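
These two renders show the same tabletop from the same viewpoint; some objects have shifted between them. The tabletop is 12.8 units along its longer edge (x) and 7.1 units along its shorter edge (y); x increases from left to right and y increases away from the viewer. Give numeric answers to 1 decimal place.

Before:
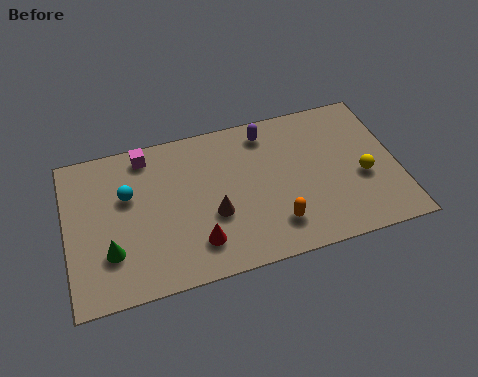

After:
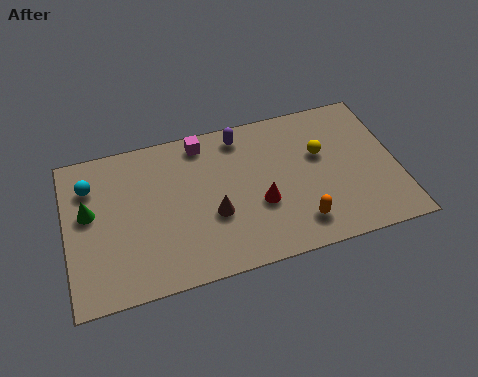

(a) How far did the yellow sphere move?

2.1

From (11.4, 2.9) to (9.9, 4.4), the yellow sphere covered √(1.5² + 1.5²) ≈ 2.1 units.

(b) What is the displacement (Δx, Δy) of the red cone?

(2.5, 1.1)

The red cone started near (4.9, 1.6) and ended near (7.4, 2.7).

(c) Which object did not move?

the brown cone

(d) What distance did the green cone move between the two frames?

2.1

From (1.6, 2.1) to (0.9, 4.1), the green cone covered √(0.7² + 2.0²) ≈ 2.1 units.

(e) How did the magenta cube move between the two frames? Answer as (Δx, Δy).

(2.2, 0.0)

The magenta cube was at about (3.2, 6.2) and moved to about (5.4, 6.2).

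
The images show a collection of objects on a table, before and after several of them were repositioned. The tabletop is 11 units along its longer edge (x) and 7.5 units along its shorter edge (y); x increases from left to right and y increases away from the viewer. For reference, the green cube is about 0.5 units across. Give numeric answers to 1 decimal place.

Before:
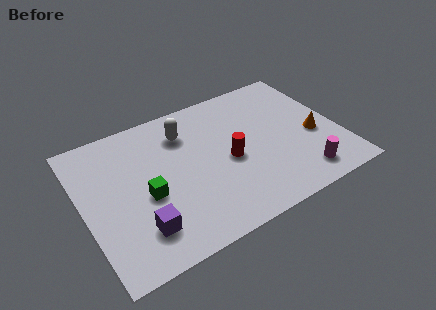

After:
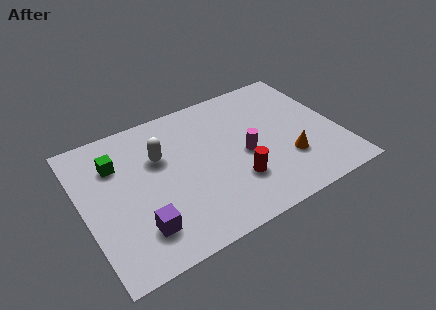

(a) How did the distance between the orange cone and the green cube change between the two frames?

+0.4

Before: roughly 7.3 units apart; after: 7.7. That's 0.4 units further apart.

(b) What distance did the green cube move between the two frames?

2.4

The green cube was near (2.6, 3.2) before and (1.6, 5.4) after, so it travelled √(1.0² + 2.2²) ≈ 2.4 units.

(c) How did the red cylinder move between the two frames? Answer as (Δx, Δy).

(0.1, -1.2)

The red cylinder started near (6.2, 3.4) and ended near (6.3, 2.2).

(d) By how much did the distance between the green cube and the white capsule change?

-1.3

Before: roughly 3.2 units apart; after: 1.9. That's 1.3 units closer together.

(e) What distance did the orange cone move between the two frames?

1.5

From (9.9, 3.1) to (8.6, 2.3), the orange cone covered √(1.3² + 0.8²) ≈ 1.5 units.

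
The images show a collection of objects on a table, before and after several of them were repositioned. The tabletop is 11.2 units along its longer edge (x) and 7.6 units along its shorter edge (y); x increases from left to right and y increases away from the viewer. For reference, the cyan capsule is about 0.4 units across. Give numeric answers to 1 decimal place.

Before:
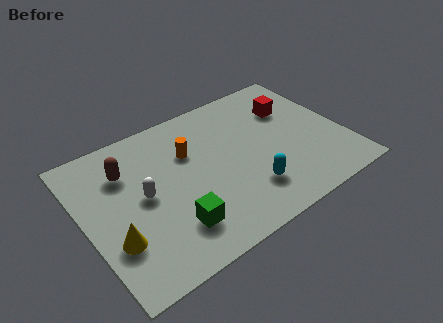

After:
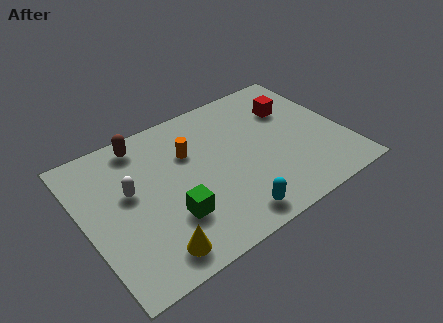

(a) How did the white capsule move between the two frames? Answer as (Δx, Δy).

(-0.5, 0.5)

The white capsule started near (2.5, 3.9) and ended near (2.0, 4.4).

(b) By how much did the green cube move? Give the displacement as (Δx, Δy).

(0.0, 0.5)

From the two frames, the green cube sits at roughly (3.4, 1.8) before and (3.4, 2.3) after.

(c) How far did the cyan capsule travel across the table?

1.3

The cyan capsule moved from about (6.7, 1.9) to (5.7, 1.0), a distance of √(1.0² + 0.9²) ≈ 1.3.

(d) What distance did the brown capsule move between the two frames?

1.4

The brown capsule was near (2.0, 5.5) before and (2.9, 6.6) after, so it travelled √(0.9² + 1.1²) ≈ 1.4 units.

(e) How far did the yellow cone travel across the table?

1.9

The yellow cone was near (1.0, 2.4) before and (2.4, 1.1) after, so it travelled √(1.4² + 1.3²) ≈ 1.9 units.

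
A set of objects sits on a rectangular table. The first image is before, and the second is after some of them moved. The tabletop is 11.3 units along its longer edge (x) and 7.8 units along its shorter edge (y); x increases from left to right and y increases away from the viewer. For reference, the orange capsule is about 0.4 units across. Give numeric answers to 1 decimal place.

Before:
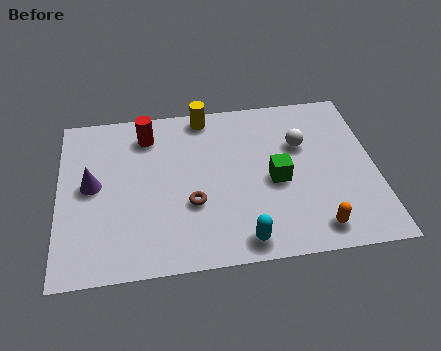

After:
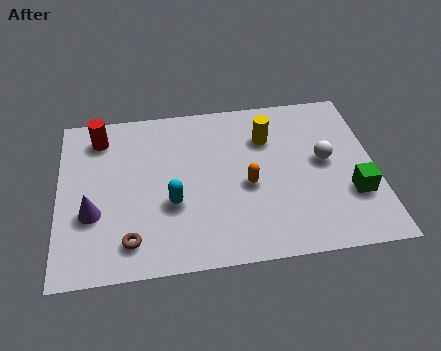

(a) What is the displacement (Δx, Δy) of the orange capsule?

(-2.3, 2.3)

From the two frames, the orange capsule sits at roughly (9.0, 1.1) before and (6.7, 3.4) after.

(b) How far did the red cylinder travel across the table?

1.7

The red cylinder moved from about (3.2, 6.3) to (1.5, 6.4), a distance of √(1.7² + 0.1²) ≈ 1.7.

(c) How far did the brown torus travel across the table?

2.6

The brown torus was near (4.7, 2.8) before and (2.5, 1.4) after, so it travelled √(2.2² + 1.4²) ≈ 2.6 units.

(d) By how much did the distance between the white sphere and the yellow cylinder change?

-1.5

They were about 3.9 units apart before and 2.4 after — 1.5 units closer together.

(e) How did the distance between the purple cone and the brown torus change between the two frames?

-1.8

The distance was about 3.7 in the first image and 1.9 in the second, so they moved 1.8 units closer together.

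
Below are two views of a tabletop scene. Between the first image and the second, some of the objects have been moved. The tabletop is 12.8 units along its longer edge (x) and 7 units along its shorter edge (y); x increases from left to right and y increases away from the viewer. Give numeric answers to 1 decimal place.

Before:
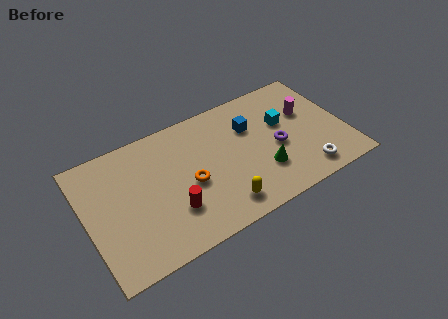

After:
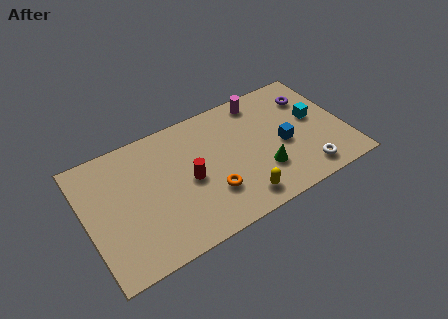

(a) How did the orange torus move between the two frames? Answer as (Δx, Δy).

(0.9, -1.0)

From the two frames, the orange torus sits at roughly (5.0, 3.1) before and (5.9, 2.1) after.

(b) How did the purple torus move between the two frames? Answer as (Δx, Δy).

(2.0, 2.1)

The purple torus was at about (9.4, 3.1) and moved to about (11.4, 5.2).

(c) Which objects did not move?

the green cone and the white torus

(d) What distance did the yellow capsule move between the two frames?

0.9

From (6.3, 1.2) to (7.2, 1.1), the yellow capsule covered √(0.9² + 0.1²) ≈ 0.9 units.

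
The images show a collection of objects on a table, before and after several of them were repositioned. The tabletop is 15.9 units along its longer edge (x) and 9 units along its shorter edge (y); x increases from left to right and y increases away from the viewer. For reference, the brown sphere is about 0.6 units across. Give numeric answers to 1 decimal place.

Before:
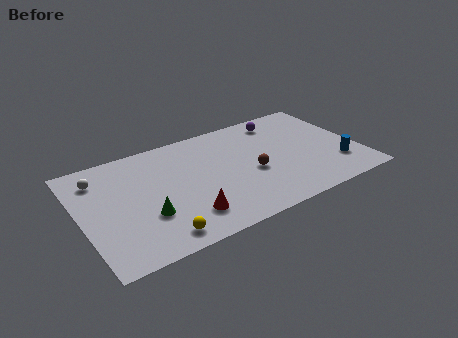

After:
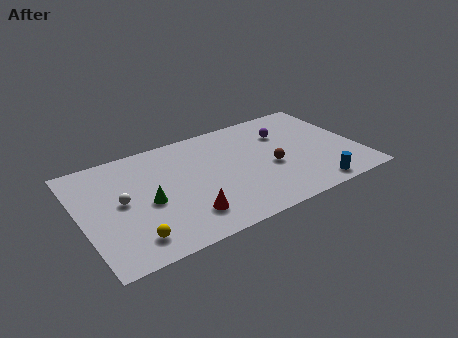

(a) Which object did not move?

the red cone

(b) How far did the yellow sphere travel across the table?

1.5

From (3.9, 1.2) to (2.5, 1.6), the yellow sphere covered √(1.4² + 0.4²) ≈ 1.5 units.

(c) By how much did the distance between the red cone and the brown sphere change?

+1.0

The distance was about 4.5 in the first image and 5.5 in the second, so they moved 1.0 units further apart.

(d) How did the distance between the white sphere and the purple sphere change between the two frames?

-0.9

The distance was about 10.7 in the first image and 9.8 in the second, so they moved 0.9 units closer together.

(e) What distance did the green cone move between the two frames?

1.0

The green cone moved from about (3.5, 3.0) to (3.7, 4.0), a distance of √(0.2² + 1.0²) ≈ 1.0.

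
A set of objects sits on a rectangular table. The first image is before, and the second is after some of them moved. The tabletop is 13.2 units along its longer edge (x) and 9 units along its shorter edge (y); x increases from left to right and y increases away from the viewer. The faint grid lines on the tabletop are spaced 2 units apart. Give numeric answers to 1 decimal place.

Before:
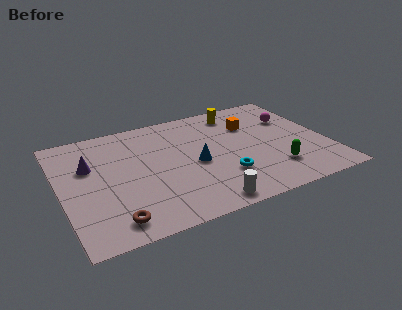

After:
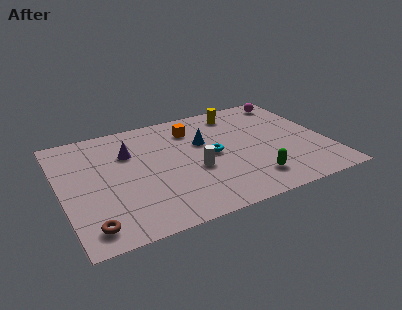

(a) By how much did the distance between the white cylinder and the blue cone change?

-1.0

The distance was about 3.2 in the first image and 2.2 in the second, so they moved 1.0 units closer together.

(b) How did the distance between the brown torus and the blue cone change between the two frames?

+2.3

They were about 5.2 units apart before and 7.5 after — 2.3 units further apart.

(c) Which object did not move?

the yellow cylinder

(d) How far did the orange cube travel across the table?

3.0

The orange cube moved from about (9.7, 6.3) to (6.8, 7.0), a distance of √(2.9² + 0.7²) ≈ 3.0.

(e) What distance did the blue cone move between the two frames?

1.7

From (6.6, 4.1) to (7.2, 5.7), the blue cone covered √(0.6² + 1.6²) ≈ 1.7 units.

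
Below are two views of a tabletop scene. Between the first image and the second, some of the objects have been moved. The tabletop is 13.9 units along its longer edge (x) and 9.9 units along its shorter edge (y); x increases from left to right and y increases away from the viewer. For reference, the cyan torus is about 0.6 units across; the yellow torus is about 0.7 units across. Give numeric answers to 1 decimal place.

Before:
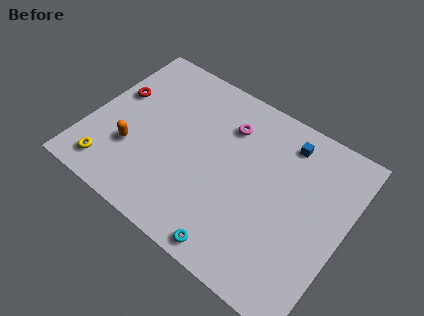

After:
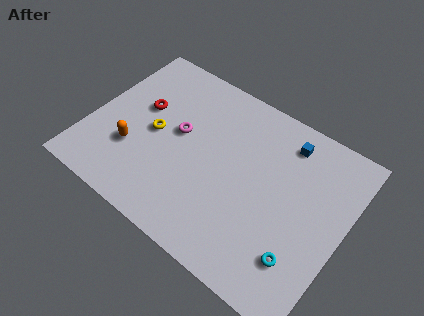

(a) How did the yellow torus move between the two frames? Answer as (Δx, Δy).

(1.8, 3.3)

The yellow torus was at about (1.7, 1.5) and moved to about (3.5, 4.8).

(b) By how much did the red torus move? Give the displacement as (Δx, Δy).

(1.4, -0.1)

From the two frames, the red torus sits at roughly (1.1, 6.0) before and (2.5, 5.9) after.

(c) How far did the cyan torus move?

3.6

From (8.8, 0.9) to (12.1, 2.4), the cyan torus covered √(3.3² + 1.5²) ≈ 3.6 units.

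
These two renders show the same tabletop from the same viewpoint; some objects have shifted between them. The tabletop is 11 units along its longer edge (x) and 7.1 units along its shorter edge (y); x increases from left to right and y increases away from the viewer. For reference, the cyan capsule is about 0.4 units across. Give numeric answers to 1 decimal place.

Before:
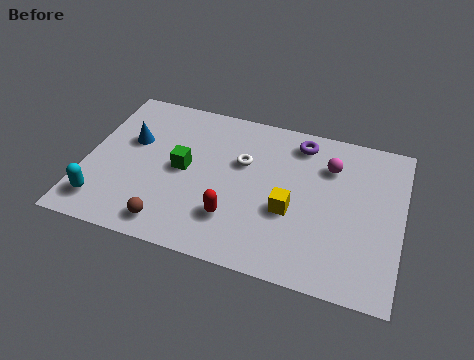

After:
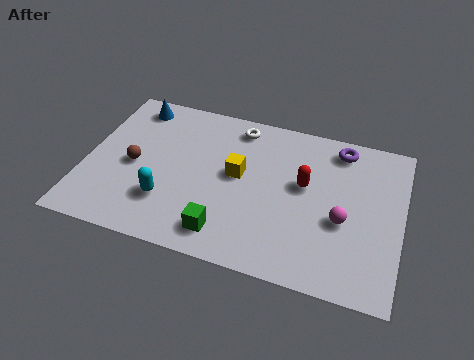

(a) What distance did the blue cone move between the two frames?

1.7

From (1.5, 4.4) to (1.4, 6.1), the blue cone covered √(0.1² + 1.7²) ≈ 1.7 units.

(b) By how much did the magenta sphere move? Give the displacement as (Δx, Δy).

(0.6, -2.3)

The magenta sphere was at about (8.4, 5.2) and moved to about (9.0, 2.9).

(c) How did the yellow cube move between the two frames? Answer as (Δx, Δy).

(-1.9, 1.1)

From the two frames, the yellow cube sits at roughly (7.2, 2.8) before and (5.3, 3.9) after.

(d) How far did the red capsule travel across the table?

3.2

The red capsule was near (5.3, 1.9) before and (7.6, 4.1) after, so it travelled √(2.3² + 2.2²) ≈ 3.2 units.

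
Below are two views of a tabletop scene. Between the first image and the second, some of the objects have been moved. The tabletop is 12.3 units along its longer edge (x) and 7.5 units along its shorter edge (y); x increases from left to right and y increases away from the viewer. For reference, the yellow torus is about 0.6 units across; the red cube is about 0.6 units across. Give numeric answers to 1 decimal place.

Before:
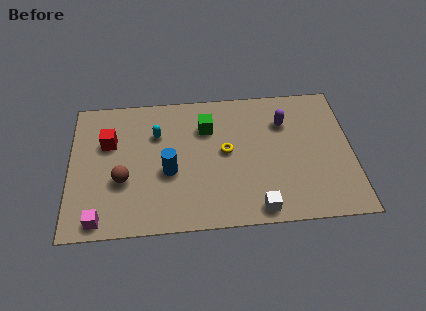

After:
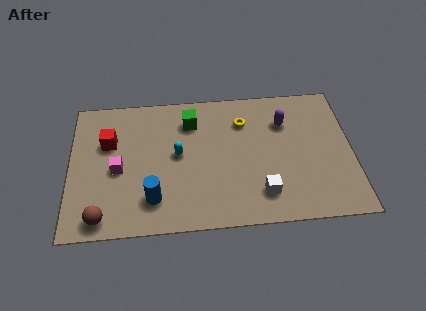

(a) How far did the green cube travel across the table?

0.8

The green cube was near (6.0, 5.4) before and (5.3, 5.8) after, so it travelled √(0.7² + 0.4²) ≈ 0.8 units.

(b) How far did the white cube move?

0.8

From (8.1, 0.8) to (8.3, 1.6), the white cube covered √(0.2² + 0.8²) ≈ 0.8 units.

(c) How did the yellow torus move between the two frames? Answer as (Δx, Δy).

(0.8, 1.6)

The yellow torus started near (6.8, 4.0) and ended near (7.6, 5.6).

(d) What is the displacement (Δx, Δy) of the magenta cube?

(0.8, 2.6)

The magenta cube was at about (1.3, 0.8) and moved to about (2.1, 3.4).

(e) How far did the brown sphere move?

2.1

The brown sphere moved from about (2.3, 2.8) to (1.4, 0.9), a distance of √(0.9² + 1.9²) ≈ 2.1.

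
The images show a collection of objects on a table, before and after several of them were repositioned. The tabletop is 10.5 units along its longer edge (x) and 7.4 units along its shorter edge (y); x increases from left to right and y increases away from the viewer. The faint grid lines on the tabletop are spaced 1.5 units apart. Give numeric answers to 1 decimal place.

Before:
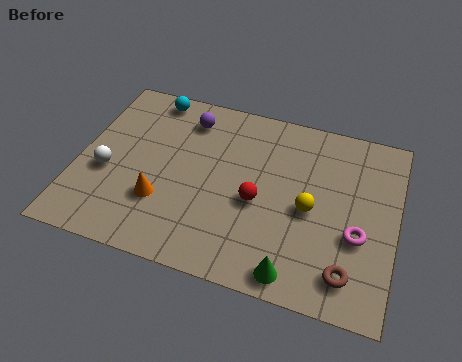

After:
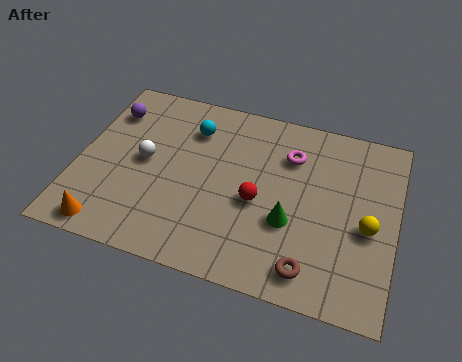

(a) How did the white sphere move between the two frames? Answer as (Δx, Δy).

(1.2, 0.8)

From the two frames, the white sphere sits at roughly (1.0, 3.0) before and (2.2, 3.8) after.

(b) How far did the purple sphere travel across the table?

2.6

The purple sphere moved from about (3.4, 6.0) to (0.8, 5.6), a distance of √(2.6² + 0.4²) ≈ 2.6.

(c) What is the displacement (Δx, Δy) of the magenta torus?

(-2.4, 2.6)

The magenta torus was at about (9.3, 2.8) and moved to about (6.9, 5.4).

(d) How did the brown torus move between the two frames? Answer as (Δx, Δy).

(-1.2, -0.2)

The brown torus was at about (9.1, 1.3) and moved to about (7.9, 1.1).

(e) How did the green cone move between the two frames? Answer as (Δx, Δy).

(-0.3, 1.9)

From the two frames, the green cone sits at roughly (7.4, 0.8) before and (7.1, 2.7) after.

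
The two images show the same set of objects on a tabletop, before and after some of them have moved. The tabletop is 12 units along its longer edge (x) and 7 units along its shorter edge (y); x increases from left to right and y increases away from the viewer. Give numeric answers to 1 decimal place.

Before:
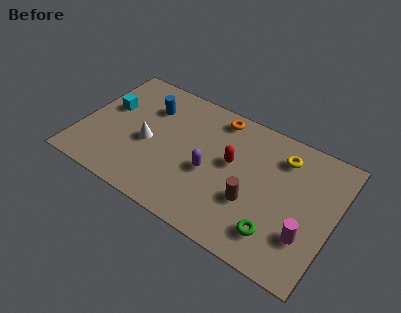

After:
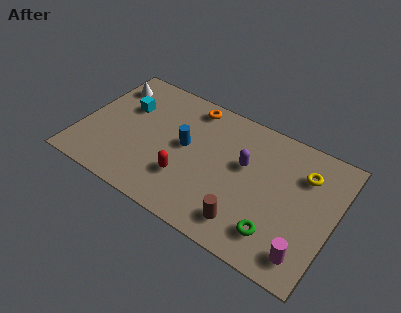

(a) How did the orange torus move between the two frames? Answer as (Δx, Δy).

(-1.3, 0.0)

From the two frames, the orange torus sits at roughly (6.1, 6.1) before and (4.8, 6.1) after.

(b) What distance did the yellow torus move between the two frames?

1.2

The yellow torus was near (9.3, 5.5) before and (10.4, 5.1) after, so it travelled √(1.1² + 0.4²) ≈ 1.2 units.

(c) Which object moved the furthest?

the white cone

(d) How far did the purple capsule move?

1.9

The purple capsule moved from about (6.2, 3.0) to (7.7, 4.2), a distance of √(1.5² + 1.2²) ≈ 1.9.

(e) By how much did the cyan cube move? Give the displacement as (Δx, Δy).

(0.8, 0.4)

The cyan cube started near (1.1, 4.2) and ended near (1.9, 4.6).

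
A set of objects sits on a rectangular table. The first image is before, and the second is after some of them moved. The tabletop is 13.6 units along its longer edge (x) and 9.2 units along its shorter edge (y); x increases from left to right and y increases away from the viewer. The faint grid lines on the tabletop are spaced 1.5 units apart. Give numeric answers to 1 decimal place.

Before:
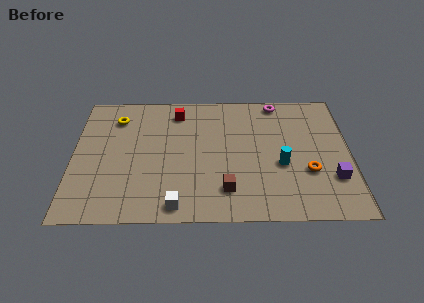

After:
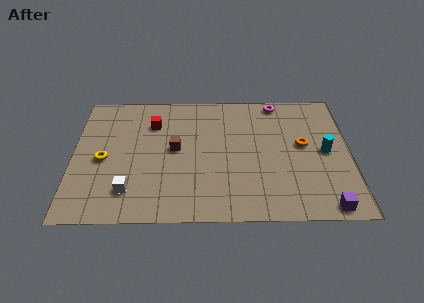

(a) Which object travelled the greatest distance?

the brown cube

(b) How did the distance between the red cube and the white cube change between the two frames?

-1.7

Before: roughly 6.6 units apart; after: 4.9. That's 1.7 units closer together.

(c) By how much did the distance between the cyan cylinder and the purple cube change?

+1.1

They were about 2.7 units apart before and 3.8 after — 1.1 units further apart.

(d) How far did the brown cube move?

3.8

The brown cube moved from about (7.5, 2.0) to (5.0, 4.9), a distance of √(2.5² + 2.9²) ≈ 3.8.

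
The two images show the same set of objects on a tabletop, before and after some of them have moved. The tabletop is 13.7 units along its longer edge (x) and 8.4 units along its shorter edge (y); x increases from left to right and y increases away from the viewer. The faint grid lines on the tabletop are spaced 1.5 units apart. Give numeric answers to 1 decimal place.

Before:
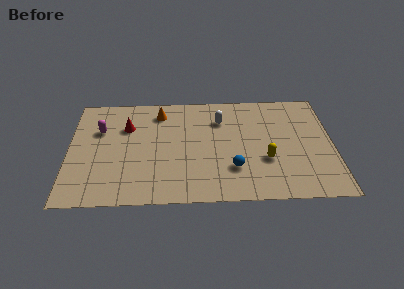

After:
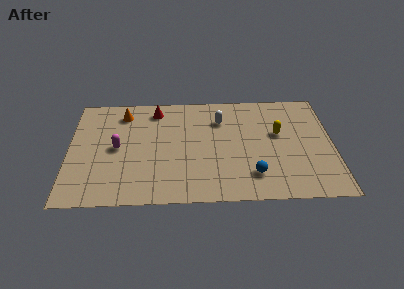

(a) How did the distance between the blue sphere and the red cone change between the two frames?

+0.7

They were about 6.5 units apart before and 7.2 after — 0.7 units further apart.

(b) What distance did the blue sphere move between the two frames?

1.1

The blue sphere was near (8.5, 2.4) before and (9.5, 1.9) after, so it travelled √(1.0² + 0.5²) ≈ 1.1 units.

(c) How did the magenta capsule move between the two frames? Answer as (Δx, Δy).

(0.9, -1.4)

From the two frames, the magenta capsule sits at roughly (1.6, 5.6) before and (2.5, 4.2) after.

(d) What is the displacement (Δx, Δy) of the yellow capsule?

(0.7, 2.0)

The yellow capsule was at about (10.2, 3.0) and moved to about (10.9, 5.0).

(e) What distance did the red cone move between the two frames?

2.0

The red cone was near (3.0, 5.8) before and (4.5, 7.1) after, so it travelled √(1.5² + 1.3²) ≈ 2.0 units.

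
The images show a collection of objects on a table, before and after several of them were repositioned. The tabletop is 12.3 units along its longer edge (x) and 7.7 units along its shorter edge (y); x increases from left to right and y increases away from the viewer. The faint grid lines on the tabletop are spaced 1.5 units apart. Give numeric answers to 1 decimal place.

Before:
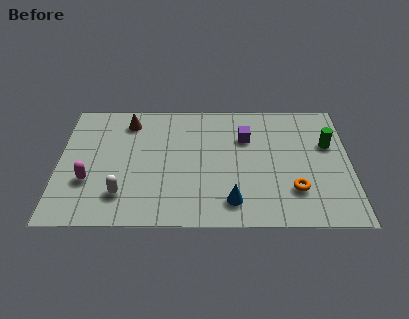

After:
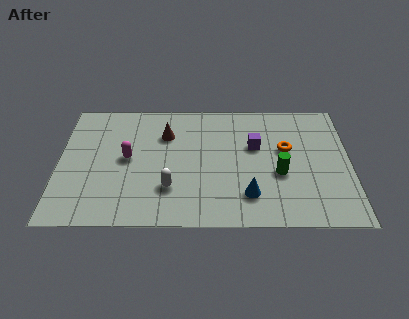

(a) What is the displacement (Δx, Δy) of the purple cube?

(0.4, -0.5)

The purple cube was at about (7.9, 5.3) and moved to about (8.3, 4.8).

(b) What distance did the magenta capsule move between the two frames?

2.1

The magenta capsule was near (1.3, 2.6) before and (2.9, 4.0) after, so it travelled √(1.6² + 1.4²) ≈ 2.1 units.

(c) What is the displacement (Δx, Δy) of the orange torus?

(-0.3, 2.5)

From the two frames, the orange torus sits at roughly (9.9, 2.1) before and (9.6, 4.6) after.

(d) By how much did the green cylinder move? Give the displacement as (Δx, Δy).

(-2.1, -1.8)

The green cylinder started near (11.4, 4.9) and ended near (9.3, 3.1).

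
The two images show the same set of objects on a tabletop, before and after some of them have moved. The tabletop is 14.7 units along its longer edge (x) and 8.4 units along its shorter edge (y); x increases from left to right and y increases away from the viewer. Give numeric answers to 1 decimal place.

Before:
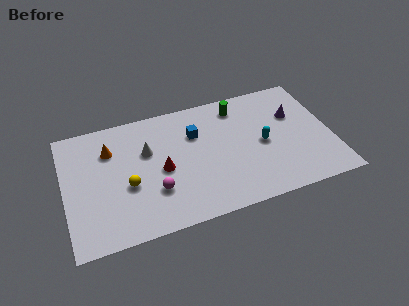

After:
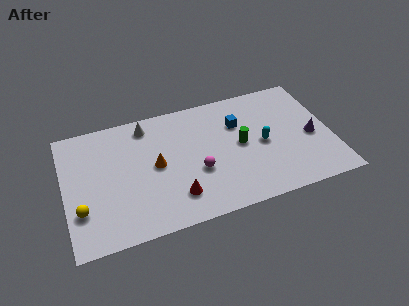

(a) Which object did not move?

the cyan capsule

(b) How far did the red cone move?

2.1

The red cone moved from about (5.3, 3.9) to (5.9, 1.9), a distance of √(0.6² + 2.0²) ≈ 2.1.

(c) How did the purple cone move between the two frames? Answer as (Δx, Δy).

(0.8, -1.8)

From the two frames, the purple cone sits at roughly (12.8, 5.5) before and (13.6, 3.7) after.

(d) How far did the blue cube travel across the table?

2.4

The blue cube moved from about (7.3, 5.8) to (9.7, 5.8), a distance of √(2.4² + 0.0²) ≈ 2.4.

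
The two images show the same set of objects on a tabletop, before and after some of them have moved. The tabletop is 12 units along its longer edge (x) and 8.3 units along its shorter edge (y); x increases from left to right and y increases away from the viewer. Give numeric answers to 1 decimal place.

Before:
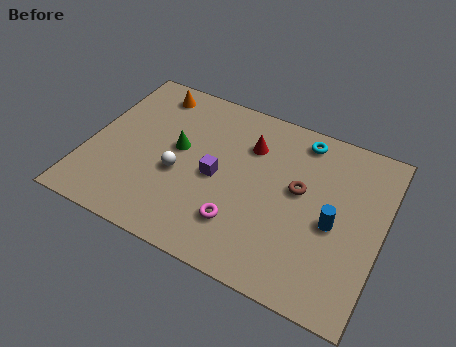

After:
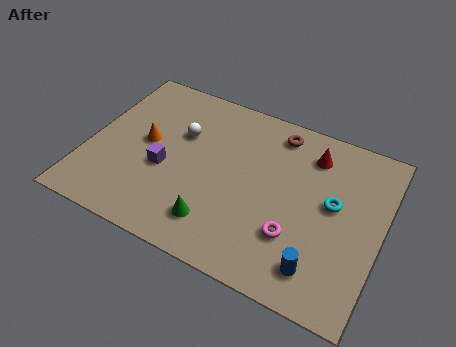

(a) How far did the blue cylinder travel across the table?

2.2

The blue cylinder was near (10.1, 3.7) before and (9.8, 1.5) after, so it travelled √(0.3² + 2.2²) ≈ 2.2 units.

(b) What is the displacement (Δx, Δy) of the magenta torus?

(2.2, 0.4)

The magenta torus was at about (6.5, 2.1) and moved to about (8.7, 2.5).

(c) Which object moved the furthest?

the green cone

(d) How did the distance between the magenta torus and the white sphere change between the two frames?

+2.9

Before: roughly 3.0 units apart; after: 5.9. That's 2.9 units further apart.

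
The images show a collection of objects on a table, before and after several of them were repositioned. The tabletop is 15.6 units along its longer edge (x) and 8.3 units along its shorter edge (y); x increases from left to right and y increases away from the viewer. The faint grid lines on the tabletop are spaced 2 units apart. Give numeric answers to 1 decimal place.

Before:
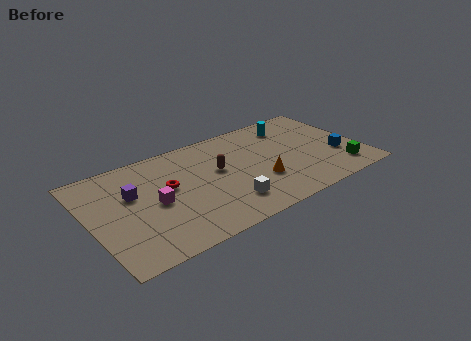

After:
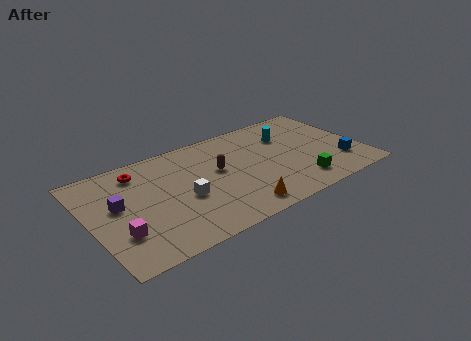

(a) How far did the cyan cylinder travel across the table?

0.9

From (12.1, 6.7) to (11.7, 5.9), the cyan cylinder covered √(0.4² + 0.8²) ≈ 0.9 units.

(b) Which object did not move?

the brown capsule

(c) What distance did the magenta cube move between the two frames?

2.6

From (3.6, 3.9) to (1.4, 2.5), the magenta cube covered √(2.2² + 1.4²) ≈ 2.6 units.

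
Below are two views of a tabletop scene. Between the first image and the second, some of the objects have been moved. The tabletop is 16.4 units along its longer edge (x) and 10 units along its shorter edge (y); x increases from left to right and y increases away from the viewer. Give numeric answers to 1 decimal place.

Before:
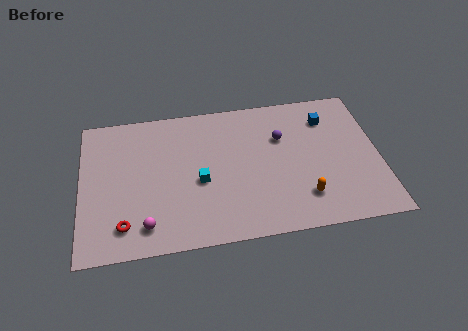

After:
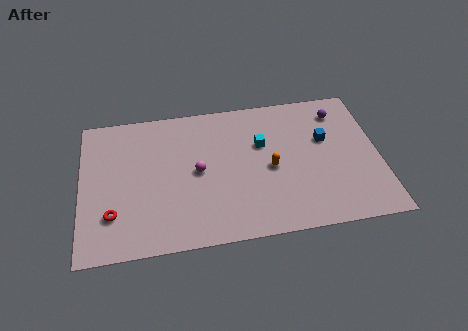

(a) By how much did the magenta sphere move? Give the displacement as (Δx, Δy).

(2.9, 3.3)

From the two frames, the magenta sphere sits at roughly (3.5, 1.7) before and (6.4, 5.0) after.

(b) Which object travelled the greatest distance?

the magenta sphere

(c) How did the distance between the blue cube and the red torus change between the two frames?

-0.5

The distance was about 12.8 in the first image and 12.3 in the second, so they moved 0.5 units closer together.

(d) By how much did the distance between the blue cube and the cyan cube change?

-4.5

Before: roughly 8.0 units apart; after: 3.5. That's 4.5 units closer together.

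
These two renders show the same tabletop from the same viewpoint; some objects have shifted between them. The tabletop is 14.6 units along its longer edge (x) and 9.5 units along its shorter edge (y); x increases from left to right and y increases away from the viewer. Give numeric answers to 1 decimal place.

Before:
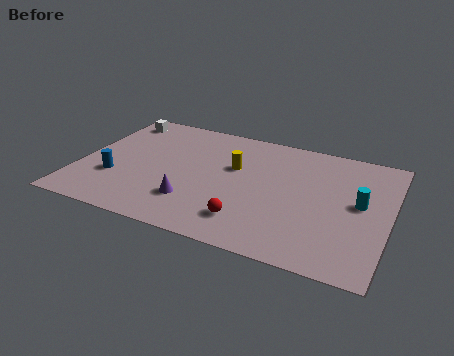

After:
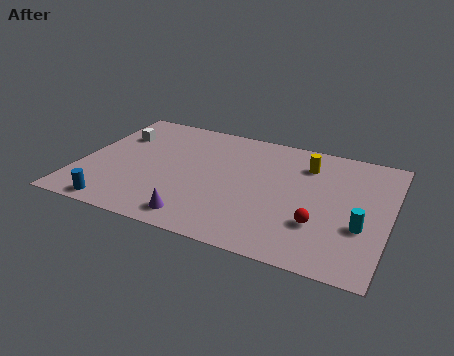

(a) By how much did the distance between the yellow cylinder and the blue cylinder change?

+4.4

The distance was about 6.1 in the first image and 10.5 in the second, so they moved 4.4 units further apart.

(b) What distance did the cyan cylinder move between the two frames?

1.7

The cyan cylinder was near (13.2, 5.1) before and (13.4, 3.4) after, so it travelled √(0.2² + 1.7²) ≈ 1.7 units.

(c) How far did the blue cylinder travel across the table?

2.2

The blue cylinder moved from about (1.8, 3.1) to (2.2, 0.9), a distance of √(0.4² + 2.2²) ≈ 2.2.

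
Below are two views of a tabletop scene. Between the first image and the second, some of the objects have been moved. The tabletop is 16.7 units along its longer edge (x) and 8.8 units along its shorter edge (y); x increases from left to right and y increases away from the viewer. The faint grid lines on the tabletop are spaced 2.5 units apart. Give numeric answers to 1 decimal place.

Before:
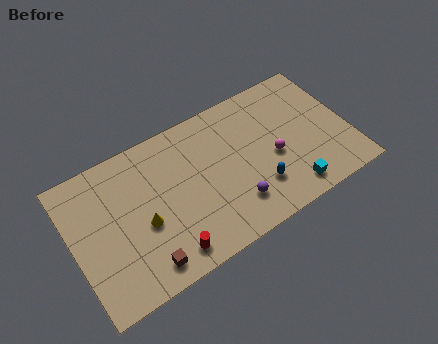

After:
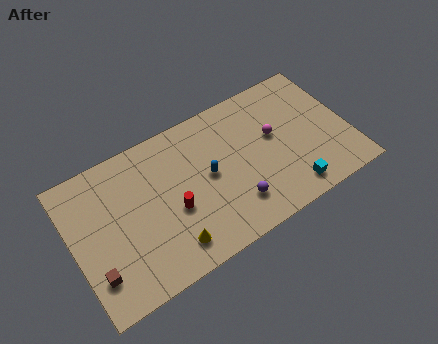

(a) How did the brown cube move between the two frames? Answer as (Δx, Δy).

(-2.8, 0.9)

The brown cube was at about (3.8, 1.3) and moved to about (1.0, 2.2).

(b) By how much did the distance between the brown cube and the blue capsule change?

+0.4

They were about 7.2 units apart before and 7.6 after — 0.4 units further apart.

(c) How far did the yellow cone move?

2.5

From (4.1, 3.7) to (5.4, 1.6), the yellow cone covered √(1.3² + 2.1²) ≈ 2.5 units.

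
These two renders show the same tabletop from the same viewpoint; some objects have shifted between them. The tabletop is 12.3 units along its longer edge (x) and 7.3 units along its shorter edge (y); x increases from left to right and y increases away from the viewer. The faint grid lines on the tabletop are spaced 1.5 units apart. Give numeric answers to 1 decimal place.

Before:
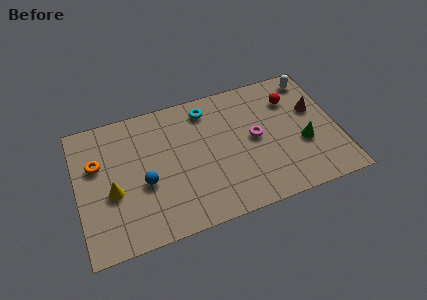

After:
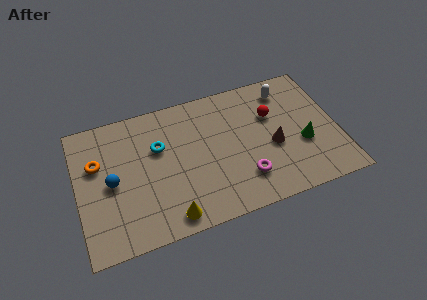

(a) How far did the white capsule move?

1.3

From (11.4, 6.3) to (10.1, 6.0), the white capsule covered √(1.3² + 0.3²) ≈ 1.3 units.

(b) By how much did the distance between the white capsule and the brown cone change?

+1.2

Before: roughly 1.8 units apart; after: 3.0. That's 1.2 units further apart.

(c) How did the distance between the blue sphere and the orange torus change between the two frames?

-1.4

The distance was about 2.7 in the first image and 1.3 in the second, so they moved 1.4 units closer together.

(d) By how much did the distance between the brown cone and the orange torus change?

-1.9

Before: roughly 10.3 units apart; after: 8.4. That's 1.9 units closer together.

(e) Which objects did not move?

the green cone and the orange torus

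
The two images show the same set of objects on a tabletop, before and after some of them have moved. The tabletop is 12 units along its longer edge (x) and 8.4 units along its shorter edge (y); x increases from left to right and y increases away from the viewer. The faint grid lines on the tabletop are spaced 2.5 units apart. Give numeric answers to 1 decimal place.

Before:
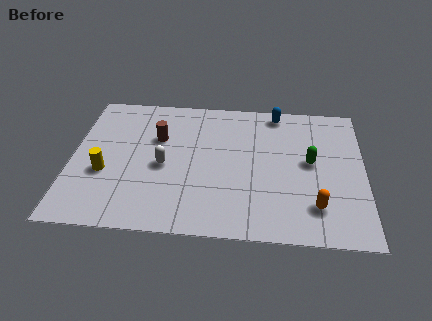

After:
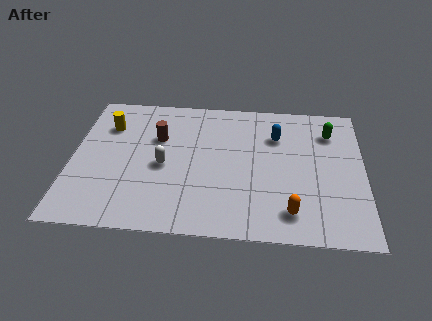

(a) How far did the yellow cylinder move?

2.9

The yellow cylinder was near (1.4, 3.2) before and (1.4, 6.1) after, so it travelled √(0.0² + 2.9²) ≈ 2.9 units.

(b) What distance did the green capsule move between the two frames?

2.1

The green capsule moved from about (9.8, 4.5) to (10.6, 6.4), a distance of √(0.8² + 1.9²) ≈ 2.1.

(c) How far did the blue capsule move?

1.5

The blue capsule was near (8.4, 7.5) before and (8.4, 6.0) after, so it travelled √(0.0² + 1.5²) ≈ 1.5 units.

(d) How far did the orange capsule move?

1.1

From (10.0, 1.9) to (9.0, 1.5), the orange capsule covered √(1.0² + 0.4²) ≈ 1.1 units.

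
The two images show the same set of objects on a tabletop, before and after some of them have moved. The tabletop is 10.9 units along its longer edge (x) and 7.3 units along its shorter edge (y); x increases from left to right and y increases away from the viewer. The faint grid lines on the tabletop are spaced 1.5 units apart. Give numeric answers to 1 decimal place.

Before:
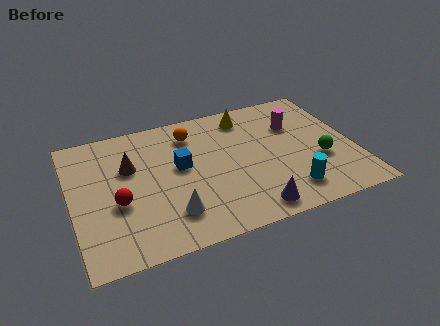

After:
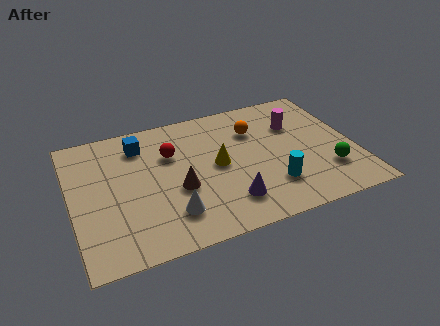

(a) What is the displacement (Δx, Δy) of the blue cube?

(-1.4, 1.7)

The blue cube started near (4.2, 4.1) and ended near (2.8, 5.8).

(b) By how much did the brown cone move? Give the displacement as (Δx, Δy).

(1.7, -1.8)

The brown cone started near (2.3, 4.7) and ended near (4.0, 2.9).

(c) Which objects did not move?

the white cone and the magenta cylinder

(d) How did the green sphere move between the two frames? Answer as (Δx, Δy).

(0.2, -0.7)

The green sphere was at about (9.5, 2.7) and moved to about (9.7, 2.0).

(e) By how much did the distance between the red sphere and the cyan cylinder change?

-1.9

The distance was about 6.6 in the first image and 4.7 in the second, so they moved 1.9 units closer together.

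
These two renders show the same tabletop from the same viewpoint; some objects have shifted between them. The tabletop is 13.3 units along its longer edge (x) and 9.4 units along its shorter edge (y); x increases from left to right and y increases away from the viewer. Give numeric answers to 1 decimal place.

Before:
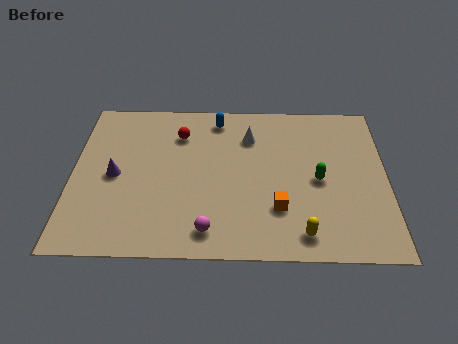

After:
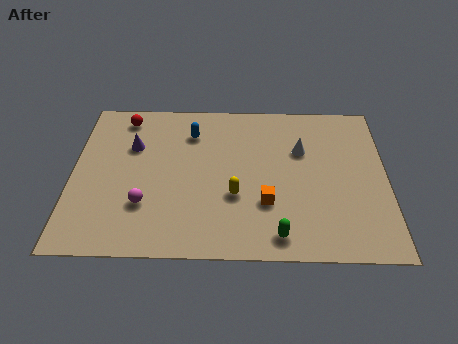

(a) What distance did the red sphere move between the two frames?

2.6

The red sphere was near (4.5, 7.1) before and (2.1, 8.1) after, so it travelled √(2.4² + 1.0²) ≈ 2.6 units.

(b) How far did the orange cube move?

0.6

From (8.7, 2.7) to (8.2, 3.0), the orange cube covered √(0.5² + 0.3²) ≈ 0.6 units.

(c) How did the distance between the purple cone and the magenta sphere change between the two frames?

-1.5

They were about 5.1 units apart before and 3.6 after — 1.5 units closer together.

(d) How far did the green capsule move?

3.6

The green capsule was near (10.4, 4.4) before and (8.7, 1.2) after, so it travelled √(1.7² + 3.2²) ≈ 3.6 units.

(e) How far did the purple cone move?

1.9

The purple cone was near (1.8, 4.5) before and (2.5, 6.3) after, so it travelled √(0.7² + 1.8²) ≈ 1.9 units.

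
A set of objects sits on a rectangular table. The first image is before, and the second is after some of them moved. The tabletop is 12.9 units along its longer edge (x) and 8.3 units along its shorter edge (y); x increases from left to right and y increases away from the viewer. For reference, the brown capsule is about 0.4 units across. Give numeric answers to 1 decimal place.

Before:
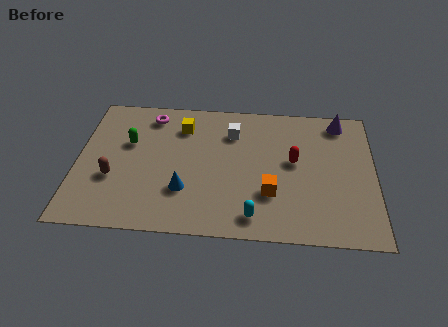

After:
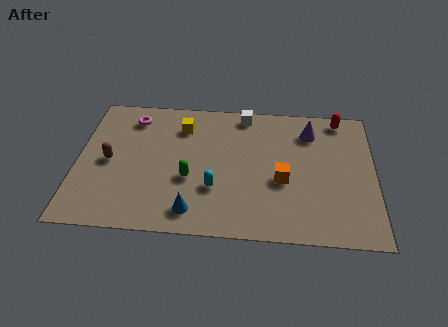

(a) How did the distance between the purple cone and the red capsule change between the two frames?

-1.7

They were about 3.3 units apart before and 1.6 after — 1.7 units closer together.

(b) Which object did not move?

the yellow cube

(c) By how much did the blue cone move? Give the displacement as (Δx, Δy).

(0.4, -1.2)

The blue cone started near (4.7, 2.5) and ended near (5.1, 1.3).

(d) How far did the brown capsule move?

1.0

The brown capsule was near (1.6, 3.0) before and (1.4, 4.0) after, so it travelled √(0.2² + 1.0²) ≈ 1.0 units.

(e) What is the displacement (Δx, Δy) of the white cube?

(0.5, 1.2)

The white cube was at about (6.7, 6.2) and moved to about (7.2, 7.4).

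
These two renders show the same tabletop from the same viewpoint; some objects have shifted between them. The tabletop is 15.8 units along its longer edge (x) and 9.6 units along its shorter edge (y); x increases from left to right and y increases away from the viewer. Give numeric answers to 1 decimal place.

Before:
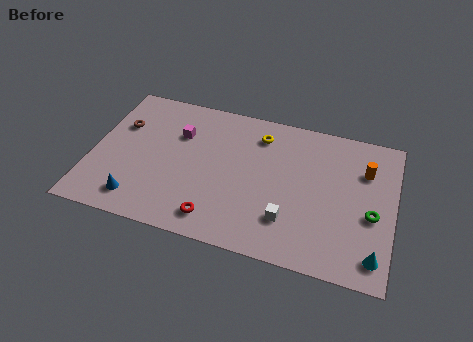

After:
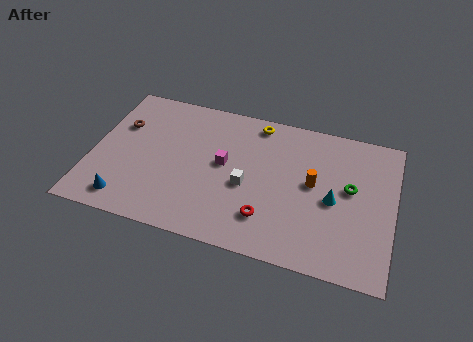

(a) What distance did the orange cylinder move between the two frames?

3.1

The orange cylinder was near (14.2, 6.8) before and (11.6, 5.2) after, so it travelled √(2.6² + 1.6²) ≈ 3.1 units.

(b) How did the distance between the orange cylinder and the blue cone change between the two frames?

-2.4

Before: roughly 12.6 units apart; after: 10.2. That's 2.4 units closer together.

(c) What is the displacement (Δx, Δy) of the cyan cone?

(-2.3, 2.9)

From the two frames, the cyan cone sits at roughly (15.0, 1.5) before and (12.7, 4.4) after.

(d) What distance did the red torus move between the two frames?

2.7

The red torus was near (6.8, 1.5) before and (9.4, 2.3) after, so it travelled √(2.6² + 0.8²) ≈ 2.7 units.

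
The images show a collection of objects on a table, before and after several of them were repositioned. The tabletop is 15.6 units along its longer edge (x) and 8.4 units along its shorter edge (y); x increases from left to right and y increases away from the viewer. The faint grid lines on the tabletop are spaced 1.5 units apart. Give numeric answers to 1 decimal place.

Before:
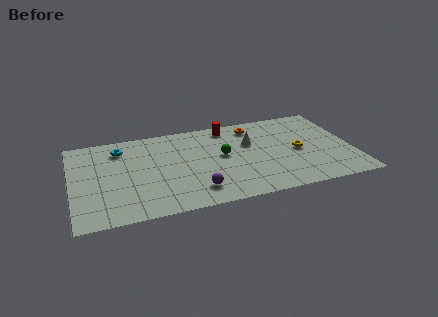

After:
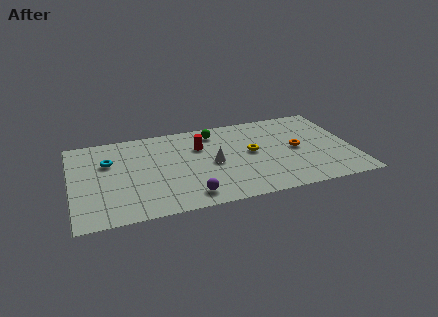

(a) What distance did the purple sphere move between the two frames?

0.6

From (6.7, 1.7) to (6.3, 1.3), the purple sphere covered √(0.4² + 0.4²) ≈ 0.6 units.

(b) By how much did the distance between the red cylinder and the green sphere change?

-1.2

Before: roughly 2.7 units apart; after: 1.5. That's 1.2 units closer together.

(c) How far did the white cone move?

2.6

From (10.0, 5.4) to (7.8, 4.0), the white cone covered √(2.2² + 1.4²) ≈ 2.6 units.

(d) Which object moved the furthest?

the orange torus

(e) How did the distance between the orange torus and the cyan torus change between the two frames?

+3.0

The distance was about 7.5 in the first image and 10.5 in the second, so they moved 3.0 units further apart.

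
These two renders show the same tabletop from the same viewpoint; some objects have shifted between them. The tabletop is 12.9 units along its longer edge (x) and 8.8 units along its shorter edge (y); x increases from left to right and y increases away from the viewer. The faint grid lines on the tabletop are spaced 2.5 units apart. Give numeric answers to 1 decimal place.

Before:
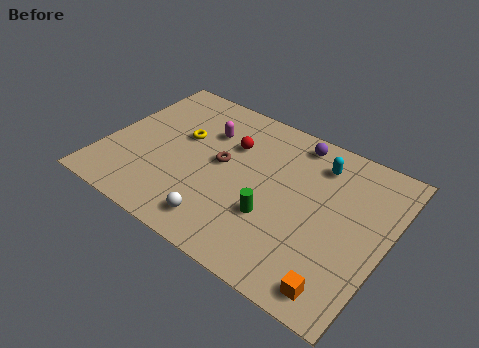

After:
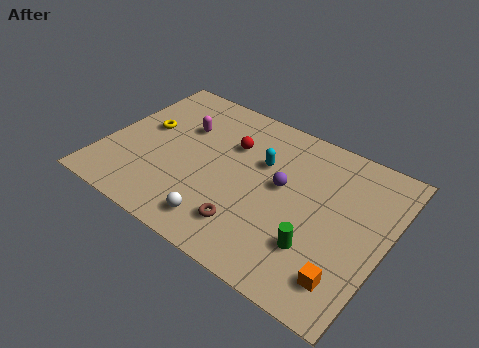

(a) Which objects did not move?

the white sphere and the red sphere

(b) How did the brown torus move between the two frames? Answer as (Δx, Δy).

(1.8, -2.8)

From the two frames, the brown torus sits at roughly (5.3, 4.7) before and (7.1, 1.9) after.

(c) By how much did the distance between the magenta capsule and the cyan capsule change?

-1.4

They were about 5.2 units apart before and 3.8 after — 1.4 units closer together.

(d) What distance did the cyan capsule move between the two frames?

2.7

The cyan capsule was near (9.4, 7.0) before and (7.0, 5.7) after, so it travelled √(2.4² + 1.3²) ≈ 2.7 units.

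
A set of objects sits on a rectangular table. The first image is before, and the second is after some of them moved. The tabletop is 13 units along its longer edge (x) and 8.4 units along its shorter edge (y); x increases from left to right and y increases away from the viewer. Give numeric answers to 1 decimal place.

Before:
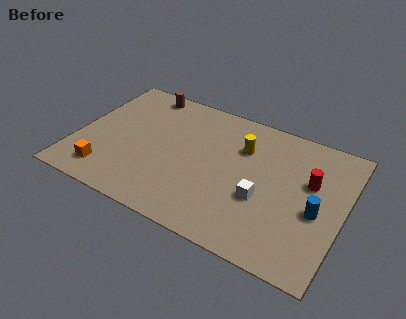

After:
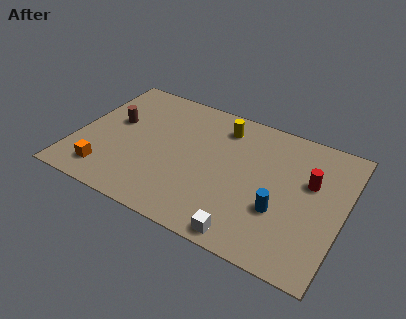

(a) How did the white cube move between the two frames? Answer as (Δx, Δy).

(-0.4, -2.4)

The white cube started near (9.2, 3.2) and ended near (8.8, 0.8).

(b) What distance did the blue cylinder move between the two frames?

1.8

The blue cylinder was near (11.8, 3.6) before and (10.1, 2.9) after, so it travelled √(1.7² + 0.7²) ≈ 1.8 units.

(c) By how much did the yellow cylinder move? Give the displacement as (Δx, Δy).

(-1.1, 0.9)

The yellow cylinder started near (7.9, 5.9) and ended near (6.8, 6.8).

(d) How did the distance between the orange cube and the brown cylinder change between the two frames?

-2.7

The distance was about 6.1 in the first image and 3.4 in the second, so they moved 2.7 units closer together.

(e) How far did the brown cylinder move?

2.8

The brown cylinder moved from about (2.7, 7.5) to (1.7, 4.9), a distance of √(1.0² + 2.6²) ≈ 2.8.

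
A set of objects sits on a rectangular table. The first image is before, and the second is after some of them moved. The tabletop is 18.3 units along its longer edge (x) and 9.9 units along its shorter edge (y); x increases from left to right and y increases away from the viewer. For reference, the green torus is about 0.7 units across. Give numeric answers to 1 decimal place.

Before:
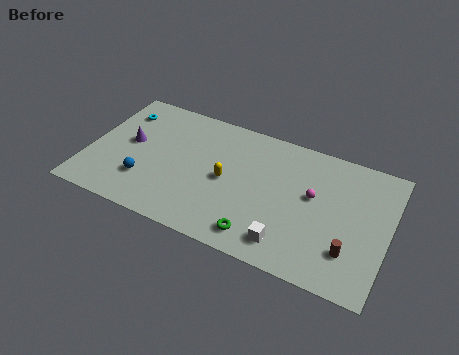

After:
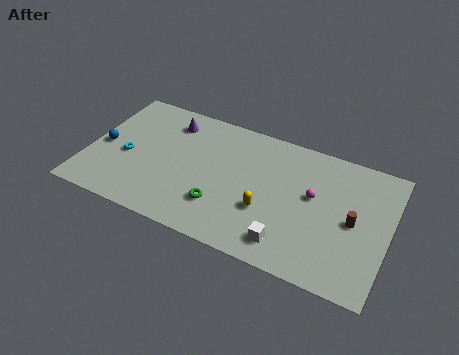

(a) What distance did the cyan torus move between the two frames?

3.5

The cyan torus was near (1.5, 7.7) before and (2.4, 4.3) after, so it travelled √(0.9² + 3.4²) ≈ 3.5 units.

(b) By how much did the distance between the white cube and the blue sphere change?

+3.1

Before: roughly 9.0 units apart; after: 12.1. That's 3.1 units further apart.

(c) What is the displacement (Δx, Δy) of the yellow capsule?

(2.6, -1.3)

The yellow capsule started near (8.5, 4.8) and ended near (11.1, 3.5).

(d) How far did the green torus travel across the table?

2.8

The green torus was near (10.9, 1.5) before and (8.4, 2.7) after, so it travelled √(2.5² + 1.2²) ≈ 2.8 units.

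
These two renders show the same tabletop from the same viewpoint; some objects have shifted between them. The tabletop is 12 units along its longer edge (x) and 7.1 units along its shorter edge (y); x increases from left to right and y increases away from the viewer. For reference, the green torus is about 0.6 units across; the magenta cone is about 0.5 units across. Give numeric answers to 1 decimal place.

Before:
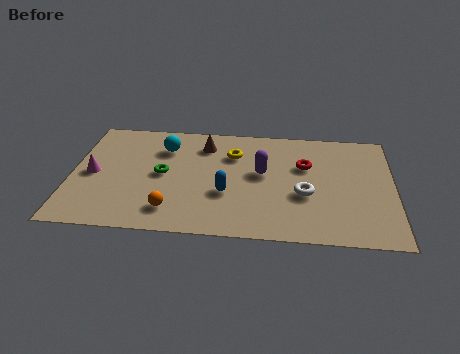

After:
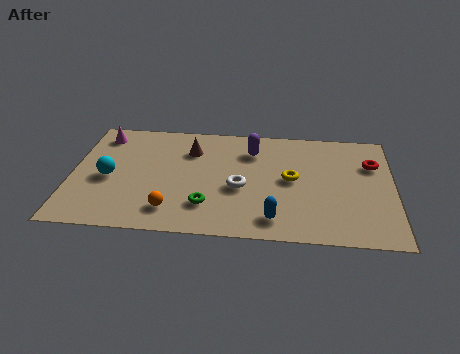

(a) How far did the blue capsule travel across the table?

2.3

The blue capsule was near (5.8, 2.6) before and (7.6, 1.2) after, so it travelled √(1.8² + 1.4²) ≈ 2.3 units.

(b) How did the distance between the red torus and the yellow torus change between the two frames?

+0.5

Before: roughly 2.7 units apart; after: 3.2. That's 0.5 units further apart.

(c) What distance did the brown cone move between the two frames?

0.6

From (4.9, 5.6) to (4.4, 5.2), the brown cone covered √(0.5² + 0.4²) ≈ 0.6 units.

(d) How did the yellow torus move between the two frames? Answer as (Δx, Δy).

(2.2, -1.4)

The yellow torus was at about (6.0, 5.1) and moved to about (8.2, 3.7).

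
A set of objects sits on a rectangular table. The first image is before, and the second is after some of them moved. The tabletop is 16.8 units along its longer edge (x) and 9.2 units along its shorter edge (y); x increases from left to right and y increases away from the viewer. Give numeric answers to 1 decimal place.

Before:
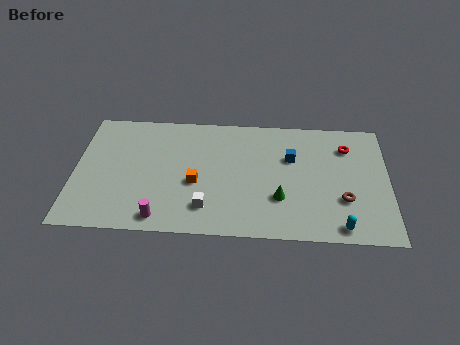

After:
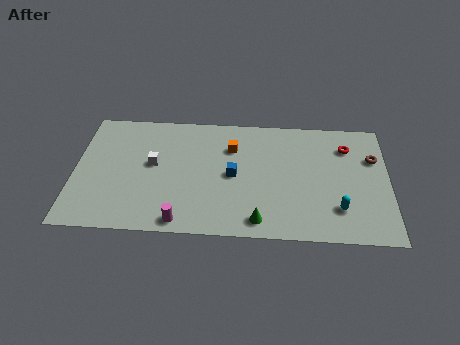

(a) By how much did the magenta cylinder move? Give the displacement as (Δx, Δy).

(1.1, -0.2)

From the two frames, the magenta cylinder sits at roughly (4.7, 1.1) before and (5.8, 0.9) after.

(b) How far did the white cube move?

4.2

The white cube was near (7.1, 2.0) before and (4.2, 5.1) after, so it travelled √(2.9² + 3.1²) ≈ 4.2 units.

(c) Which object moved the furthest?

the white cube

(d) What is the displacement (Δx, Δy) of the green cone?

(-1.1, -1.7)

The green cone was at about (11.0, 2.9) and moved to about (9.9, 1.2).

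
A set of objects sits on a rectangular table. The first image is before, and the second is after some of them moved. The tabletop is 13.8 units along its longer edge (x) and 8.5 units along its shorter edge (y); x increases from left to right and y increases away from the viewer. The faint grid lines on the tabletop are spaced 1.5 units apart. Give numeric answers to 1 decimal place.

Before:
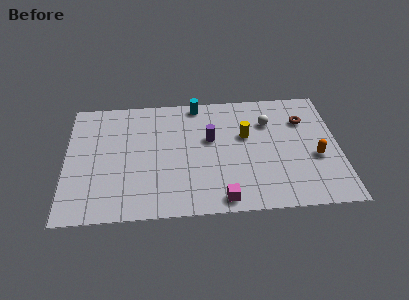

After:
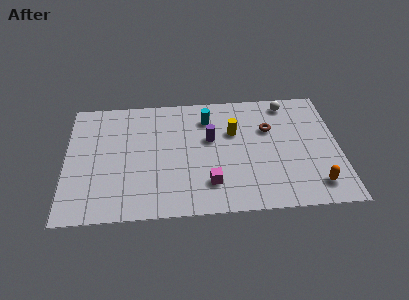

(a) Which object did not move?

the purple cylinder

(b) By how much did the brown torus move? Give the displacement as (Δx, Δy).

(-1.8, -0.5)

The brown torus started near (12.1, 6.1) and ended near (10.3, 5.6).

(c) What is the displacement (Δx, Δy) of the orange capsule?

(-0.1, -1.9)

From the two frames, the orange capsule sits at roughly (12.6, 3.4) before and (12.5, 1.5) after.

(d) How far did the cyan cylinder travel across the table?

1.2

From (6.7, 7.7) to (7.2, 6.6), the cyan cylinder covered √(0.5² + 1.1²) ≈ 1.2 units.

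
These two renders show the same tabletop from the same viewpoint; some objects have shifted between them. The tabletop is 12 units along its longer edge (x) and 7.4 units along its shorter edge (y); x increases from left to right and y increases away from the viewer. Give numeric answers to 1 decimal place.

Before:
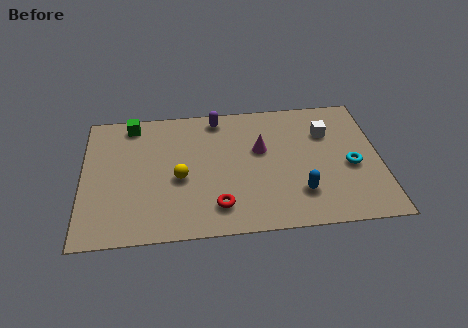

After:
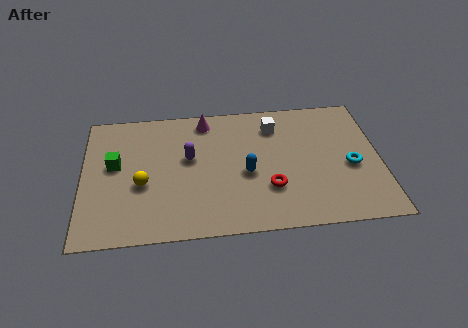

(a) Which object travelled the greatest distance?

the magenta cone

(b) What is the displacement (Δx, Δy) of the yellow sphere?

(-1.5, -0.2)

The yellow sphere was at about (3.9, 3.2) and moved to about (2.4, 3.0).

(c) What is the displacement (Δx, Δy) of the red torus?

(2.1, 0.8)

From the two frames, the red torus sits at roughly (5.4, 1.5) before and (7.5, 2.3) after.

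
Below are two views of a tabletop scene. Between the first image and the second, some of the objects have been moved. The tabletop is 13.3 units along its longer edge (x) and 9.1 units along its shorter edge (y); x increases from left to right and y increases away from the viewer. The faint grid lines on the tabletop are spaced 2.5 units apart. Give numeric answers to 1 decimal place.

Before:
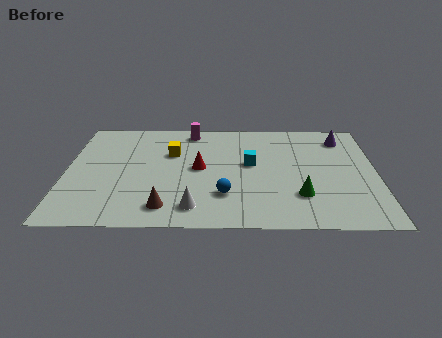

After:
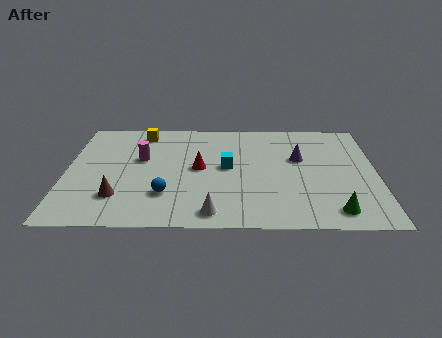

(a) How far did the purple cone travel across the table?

2.6

The purple cone was near (11.9, 7.4) before and (10.0, 5.6) after, so it travelled √(1.9² + 1.8²) ≈ 2.6 units.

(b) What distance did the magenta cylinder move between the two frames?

3.3

From (5.3, 8.0) to (3.2, 5.5), the magenta cylinder covered √(2.1² + 2.5²) ≈ 3.3 units.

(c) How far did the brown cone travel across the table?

2.2

From (4.3, 1.5) to (2.3, 2.3), the brown cone covered √(2.0² + 0.8²) ≈ 2.2 units.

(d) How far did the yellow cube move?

2.2

The yellow cube moved from about (4.5, 6.0) to (3.2, 7.8), a distance of √(1.3² + 1.8²) ≈ 2.2.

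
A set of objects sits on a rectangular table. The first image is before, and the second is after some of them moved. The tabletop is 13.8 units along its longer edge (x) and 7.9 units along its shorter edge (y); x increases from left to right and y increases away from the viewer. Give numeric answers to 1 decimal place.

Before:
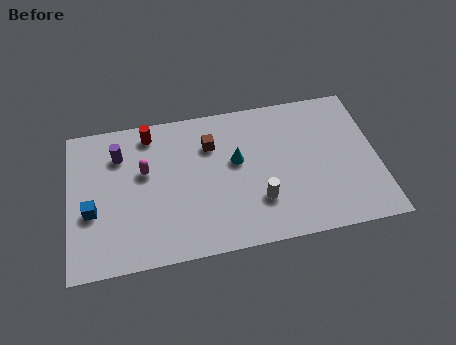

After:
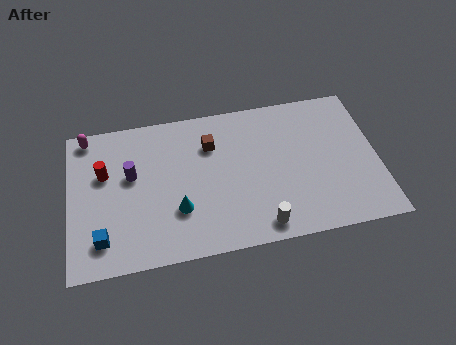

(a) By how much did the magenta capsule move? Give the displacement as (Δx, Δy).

(-2.5, 2.3)

From the two frames, the magenta capsule sits at roughly (3.4, 4.8) before and (0.9, 7.1) after.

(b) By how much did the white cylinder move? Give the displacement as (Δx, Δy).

(0.0, -1.3)

The white cylinder started near (8.4, 2.3) and ended near (8.4, 1.0).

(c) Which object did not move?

the brown cube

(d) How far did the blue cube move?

1.6

The blue cube was near (1.0, 3.1) before and (1.4, 1.6) after, so it travelled √(0.4² + 1.5²) ≈ 1.6 units.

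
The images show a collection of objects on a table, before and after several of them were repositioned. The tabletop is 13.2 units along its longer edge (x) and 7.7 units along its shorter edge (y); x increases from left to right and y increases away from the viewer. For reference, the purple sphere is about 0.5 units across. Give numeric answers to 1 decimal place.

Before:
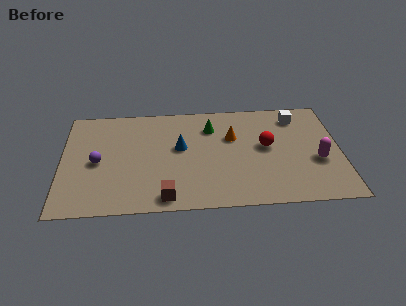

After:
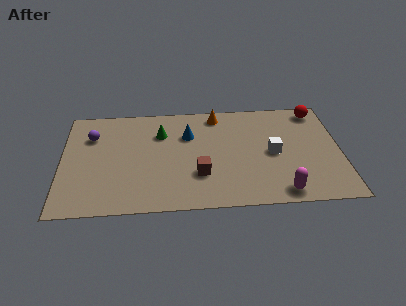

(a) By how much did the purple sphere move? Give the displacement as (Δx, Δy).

(-0.3, 1.9)

The purple sphere started near (1.7, 3.6) and ended near (1.4, 5.5).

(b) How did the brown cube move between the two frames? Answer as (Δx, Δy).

(1.6, 1.5)

The brown cube was at about (4.9, 0.9) and moved to about (6.5, 2.4).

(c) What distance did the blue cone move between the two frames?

1.0

The blue cone was near (5.6, 4.4) before and (6.0, 5.3) after, so it travelled √(0.4² + 0.9²) ≈ 1.0 units.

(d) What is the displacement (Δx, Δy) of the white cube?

(-1.2, -2.6)

The white cube started near (11.2, 6.3) and ended near (10.0, 3.7).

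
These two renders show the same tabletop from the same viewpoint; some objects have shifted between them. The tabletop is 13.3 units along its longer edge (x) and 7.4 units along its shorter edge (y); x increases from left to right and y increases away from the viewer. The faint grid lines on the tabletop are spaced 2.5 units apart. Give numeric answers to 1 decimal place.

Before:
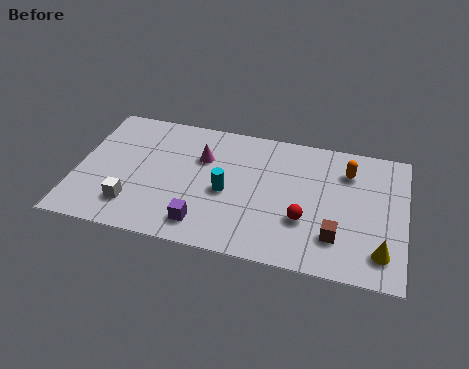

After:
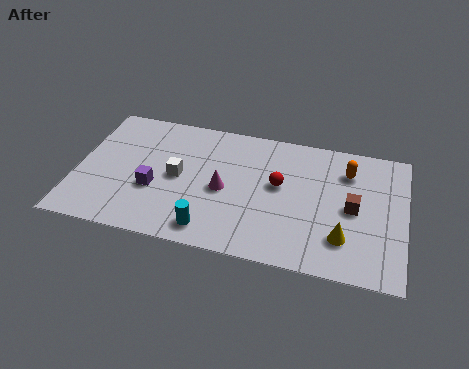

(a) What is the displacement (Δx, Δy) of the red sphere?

(-1.1, 1.7)

The red sphere was at about (9.3, 2.5) and moved to about (8.2, 4.2).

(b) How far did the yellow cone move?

1.6

From (12.4, 1.5) to (10.9, 1.9), the yellow cone covered √(1.5² + 0.4²) ≈ 1.6 units.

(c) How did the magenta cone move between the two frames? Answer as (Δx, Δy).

(1.0, -1.6)

The magenta cone started near (5.0, 5.0) and ended near (6.0, 3.4).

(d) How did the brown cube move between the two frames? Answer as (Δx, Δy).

(0.6, 1.7)

From the two frames, the brown cube sits at roughly (10.6, 1.9) before and (11.2, 3.6) after.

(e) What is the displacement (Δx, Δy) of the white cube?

(1.7, 2.0)

The white cube started near (2.4, 1.7) and ended near (4.1, 3.7).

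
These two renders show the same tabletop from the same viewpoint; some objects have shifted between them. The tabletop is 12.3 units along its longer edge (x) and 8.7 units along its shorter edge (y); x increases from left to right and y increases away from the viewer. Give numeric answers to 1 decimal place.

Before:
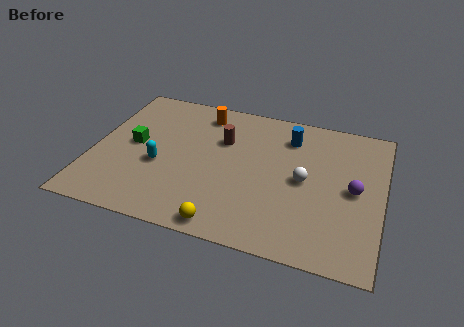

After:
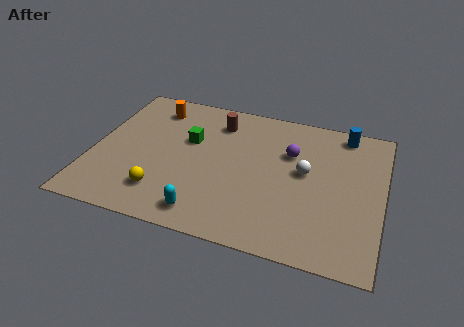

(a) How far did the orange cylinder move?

2.1

The orange cylinder was near (4.4, 7.3) before and (2.3, 7.1) after, so it travelled √(2.1² + 0.2²) ≈ 2.1 units.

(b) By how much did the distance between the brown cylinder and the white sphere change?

+0.5

They were about 3.9 units apart before and 4.4 after — 0.5 units further apart.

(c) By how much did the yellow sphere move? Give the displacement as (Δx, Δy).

(-2.8, 1.1)

The yellow sphere started near (6.0, 0.8) and ended near (3.2, 1.9).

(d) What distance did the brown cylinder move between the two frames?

1.1

The brown cylinder moved from about (5.4, 5.8) to (5.1, 6.9), a distance of √(0.3² + 1.1²) ≈ 1.1.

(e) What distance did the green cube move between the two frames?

2.5

From (1.7, 4.5) to (4.0, 5.4), the green cube covered √(2.3² + 0.9²) ≈ 2.5 units.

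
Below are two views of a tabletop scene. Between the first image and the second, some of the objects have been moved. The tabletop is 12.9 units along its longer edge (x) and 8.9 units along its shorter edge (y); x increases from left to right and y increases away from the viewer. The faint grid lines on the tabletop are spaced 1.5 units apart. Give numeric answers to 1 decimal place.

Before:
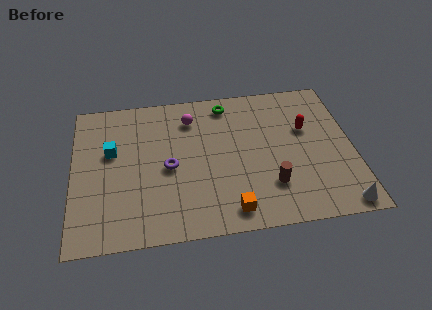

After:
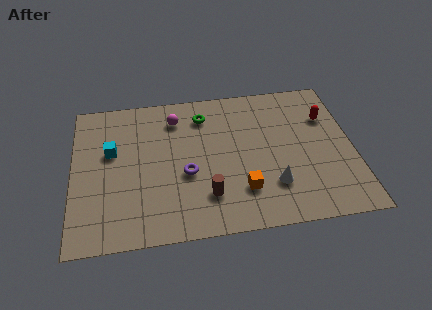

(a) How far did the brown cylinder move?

2.9

From (9.0, 2.4) to (6.1, 2.2), the brown cylinder covered √(2.9² + 0.2²) ≈ 2.9 units.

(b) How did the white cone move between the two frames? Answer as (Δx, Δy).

(-3.0, 1.6)

The white cone started near (12.1, 0.8) and ended near (9.1, 2.4).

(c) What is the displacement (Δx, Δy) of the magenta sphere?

(-0.7, 0.1)

The magenta sphere was at about (5.5, 7.0) and moved to about (4.8, 7.1).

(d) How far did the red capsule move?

1.2

From (10.8, 5.6) to (11.8, 6.2), the red capsule covered √(1.0² + 0.6²) ≈ 1.2 units.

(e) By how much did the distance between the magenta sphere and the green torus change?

-0.5

They were about 1.8 units apart before and 1.3 after — 0.5 units closer together.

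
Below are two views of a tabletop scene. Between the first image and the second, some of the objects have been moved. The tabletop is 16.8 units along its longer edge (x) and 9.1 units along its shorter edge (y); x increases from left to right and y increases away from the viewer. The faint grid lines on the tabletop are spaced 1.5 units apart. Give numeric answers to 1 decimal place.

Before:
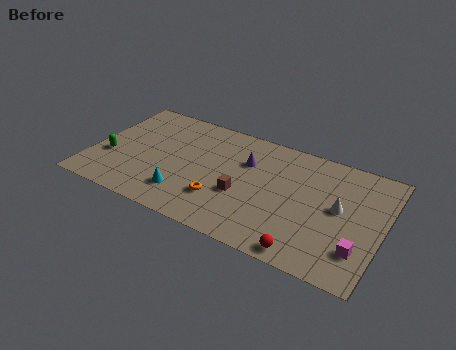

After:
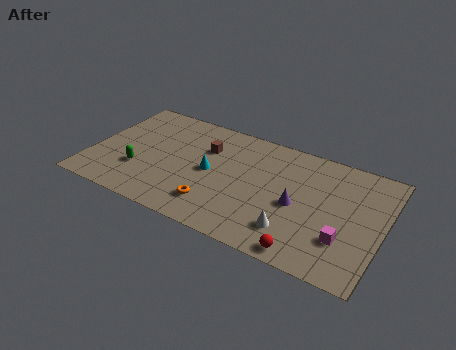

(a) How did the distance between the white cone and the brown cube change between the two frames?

+1.4

They were about 5.6 units apart before and 7.0 after — 1.4 units further apart.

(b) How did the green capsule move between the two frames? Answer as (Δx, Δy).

(1.8, -0.4)

From the two frames, the green capsule sits at roughly (1.1, 3.3) before and (2.9, 2.9) after.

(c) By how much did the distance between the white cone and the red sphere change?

-2.7

The distance was about 4.2 in the first image and 1.5 in the second, so they moved 2.7 units closer together.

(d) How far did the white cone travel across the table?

3.6

The white cone moved from about (14.3, 4.9) to (12.0, 2.1), a distance of √(2.3² + 2.8²) ≈ 3.6.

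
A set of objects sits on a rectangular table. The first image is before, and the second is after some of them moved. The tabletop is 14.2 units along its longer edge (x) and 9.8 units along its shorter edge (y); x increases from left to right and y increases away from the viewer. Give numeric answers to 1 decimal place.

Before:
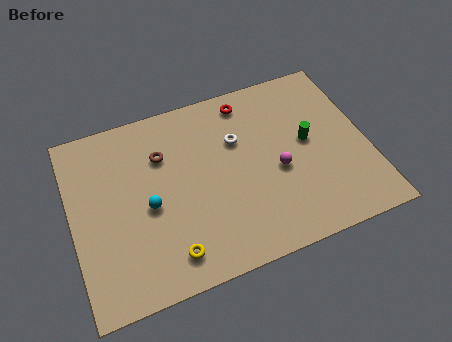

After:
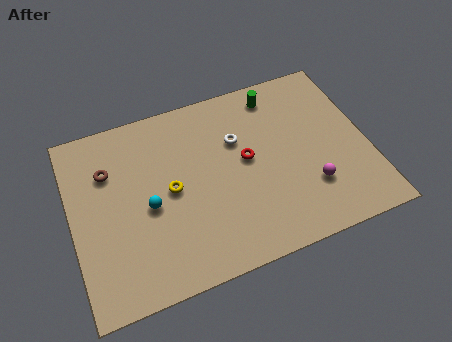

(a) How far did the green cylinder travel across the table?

3.3

From (11.4, 5.3) to (10.2, 8.4), the green cylinder covered √(1.2² + 3.1²) ≈ 3.3 units.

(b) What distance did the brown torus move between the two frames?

2.6

The brown torus was near (4.5, 6.9) before and (1.9, 6.9) after, so it travelled √(2.6² + 0.0²) ≈ 2.6 units.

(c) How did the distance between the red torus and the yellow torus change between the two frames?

-4.5

The distance was about 8.2 in the first image and 3.7 in the second, so they moved 4.5 units closer together.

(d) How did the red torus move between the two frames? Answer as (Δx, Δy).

(-0.4, -3.2)

The red torus was at about (8.8, 8.5) and moved to about (8.4, 5.3).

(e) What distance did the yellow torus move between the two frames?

3.3

The yellow torus moved from about (4.3, 1.6) to (4.7, 4.9), a distance of √(0.4² + 3.3²) ≈ 3.3.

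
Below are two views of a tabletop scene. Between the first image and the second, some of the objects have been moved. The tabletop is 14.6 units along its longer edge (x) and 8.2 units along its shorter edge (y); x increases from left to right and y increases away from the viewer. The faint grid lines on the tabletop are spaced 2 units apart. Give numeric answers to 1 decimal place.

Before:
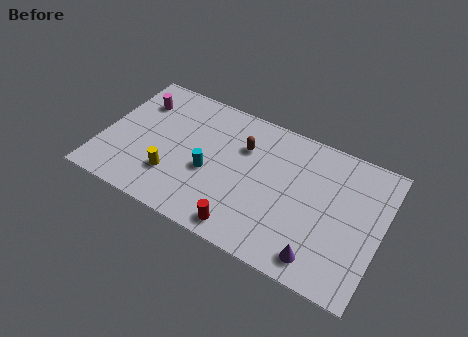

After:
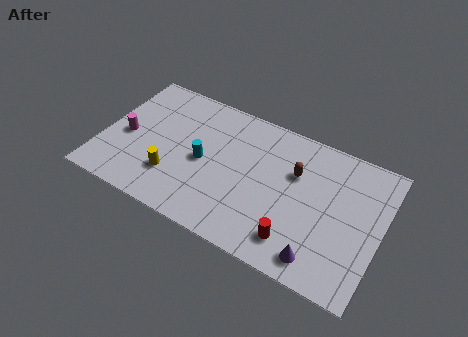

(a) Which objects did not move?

the yellow cylinder and the purple cone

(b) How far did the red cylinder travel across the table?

2.7

The red cylinder moved from about (7.9, 1.0) to (10.5, 1.6), a distance of √(2.6² + 0.6²) ≈ 2.7.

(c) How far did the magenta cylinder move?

2.4

The magenta cylinder moved from about (1.5, 6.1) to (1.2, 3.7), a distance of √(0.3² + 2.4²) ≈ 2.4.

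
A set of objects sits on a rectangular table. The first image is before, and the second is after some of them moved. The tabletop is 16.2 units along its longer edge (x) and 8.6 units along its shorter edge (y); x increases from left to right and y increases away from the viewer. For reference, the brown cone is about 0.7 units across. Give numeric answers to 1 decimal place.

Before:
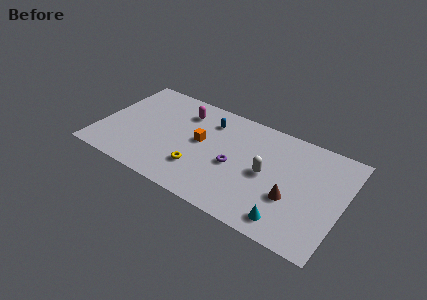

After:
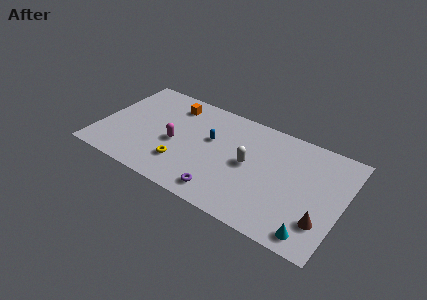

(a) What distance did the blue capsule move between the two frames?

1.5

The blue capsule moved from about (7.0, 6.7) to (7.3, 5.2), a distance of √(0.3² + 1.5²) ≈ 1.5.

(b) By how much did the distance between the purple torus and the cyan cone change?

+1.3

The distance was about 4.6 in the first image and 5.9 in the second, so they moved 1.3 units further apart.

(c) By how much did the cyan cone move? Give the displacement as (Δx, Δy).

(1.6, -0.2)

From the two frames, the cyan cone sits at roughly (13.0, 1.3) before and (14.6, 1.1) after.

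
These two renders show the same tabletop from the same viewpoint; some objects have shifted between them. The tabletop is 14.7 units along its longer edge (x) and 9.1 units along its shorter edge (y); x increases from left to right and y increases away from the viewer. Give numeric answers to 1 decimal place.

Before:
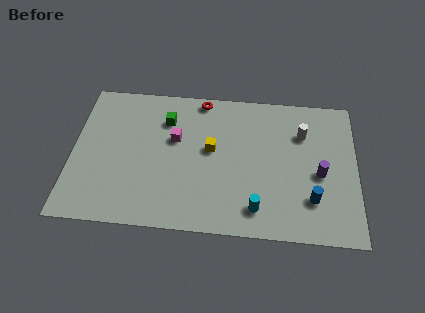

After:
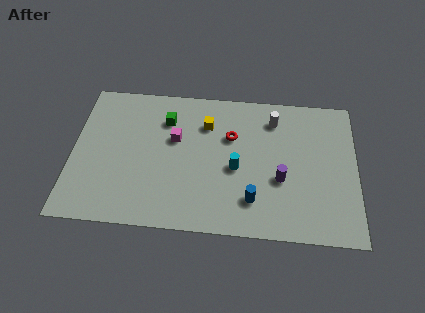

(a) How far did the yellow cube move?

1.6

The yellow cube moved from about (7.2, 5.1) to (6.9, 6.7), a distance of √(0.3² + 1.6²) ≈ 1.6.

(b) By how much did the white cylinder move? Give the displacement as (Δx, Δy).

(-1.5, 0.8)

From the two frames, the white cylinder sits at roughly (11.9, 6.5) before and (10.4, 7.3) after.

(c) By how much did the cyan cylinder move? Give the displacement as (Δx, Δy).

(-1.1, 2.4)

The cyan cylinder started near (9.6, 1.6) and ended near (8.5, 4.0).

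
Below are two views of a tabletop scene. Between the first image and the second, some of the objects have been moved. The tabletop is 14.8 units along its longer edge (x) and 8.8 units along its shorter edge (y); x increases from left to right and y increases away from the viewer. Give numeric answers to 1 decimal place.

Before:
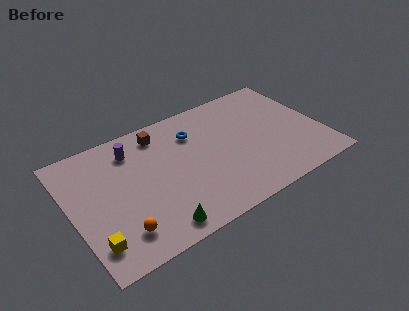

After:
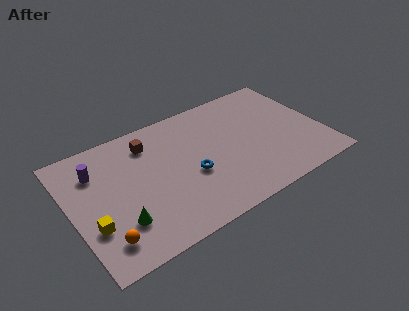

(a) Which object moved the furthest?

the blue torus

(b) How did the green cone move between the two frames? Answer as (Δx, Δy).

(-1.9, 1.3)

The green cone started near (4.4, 1.1) and ended near (2.5, 2.4).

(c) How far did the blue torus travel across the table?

3.0

From (7.5, 6.5) to (6.9, 3.6), the blue torus covered √(0.6² + 2.9²) ≈ 3.0 units.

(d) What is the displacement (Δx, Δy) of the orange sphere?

(-0.9, -0.1)

The orange sphere was at about (2.4, 1.8) and moved to about (1.5, 1.7).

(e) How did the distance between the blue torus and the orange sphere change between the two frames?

-1.2

The distance was about 6.9 in the first image and 5.7 in the second, so they moved 1.2 units closer together.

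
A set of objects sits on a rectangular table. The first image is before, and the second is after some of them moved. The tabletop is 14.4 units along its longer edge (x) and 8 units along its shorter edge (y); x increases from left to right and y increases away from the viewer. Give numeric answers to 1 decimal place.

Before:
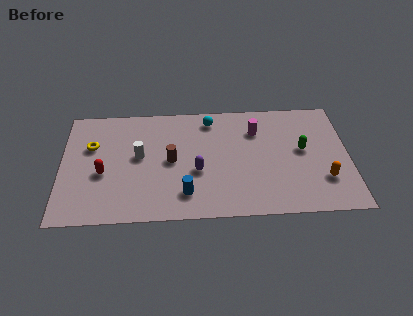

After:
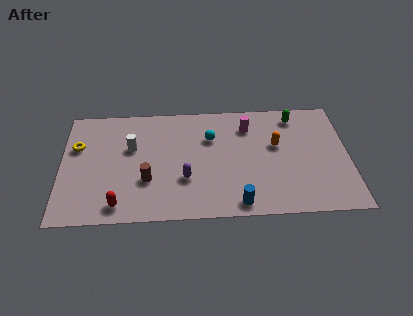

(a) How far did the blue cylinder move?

2.7

The blue cylinder was near (6.2, 1.7) before and (8.8, 0.9) after, so it travelled √(2.6² + 0.8²) ≈ 2.7 units.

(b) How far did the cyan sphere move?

1.3

The cyan sphere was near (7.5, 6.8) before and (7.5, 5.5) after, so it travelled √(0.0² + 1.3²) ≈ 1.3 units.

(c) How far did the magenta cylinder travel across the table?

0.5

The magenta cylinder moved from about (9.8, 5.9) to (9.4, 6.2), a distance of √(0.4² + 0.3²) ≈ 0.5.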